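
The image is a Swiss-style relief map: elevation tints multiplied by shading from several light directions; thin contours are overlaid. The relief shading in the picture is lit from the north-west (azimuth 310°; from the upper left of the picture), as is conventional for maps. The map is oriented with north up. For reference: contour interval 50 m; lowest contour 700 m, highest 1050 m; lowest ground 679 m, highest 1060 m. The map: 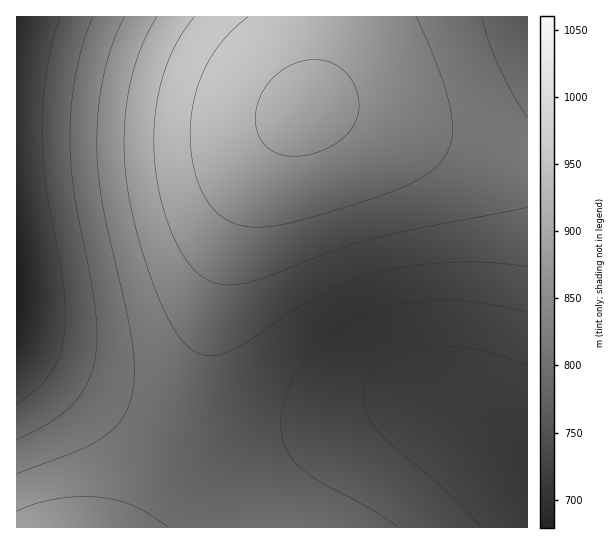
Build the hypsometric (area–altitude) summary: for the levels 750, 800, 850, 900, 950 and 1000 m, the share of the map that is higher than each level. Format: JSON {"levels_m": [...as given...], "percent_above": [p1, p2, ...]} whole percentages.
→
{"levels_m": [750, 800, 850, 900, 950, 1000], "percent_above": [95, 81, 66, 43, 31, 17]}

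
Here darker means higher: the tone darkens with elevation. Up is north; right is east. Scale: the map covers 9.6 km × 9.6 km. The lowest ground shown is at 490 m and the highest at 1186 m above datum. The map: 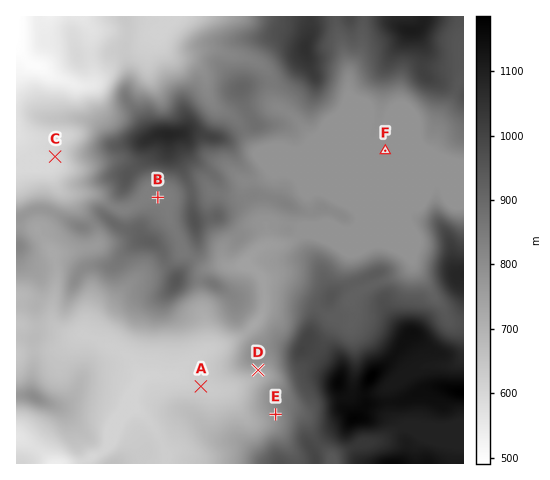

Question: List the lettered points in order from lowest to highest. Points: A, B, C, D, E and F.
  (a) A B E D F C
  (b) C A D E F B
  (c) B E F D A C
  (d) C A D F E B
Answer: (d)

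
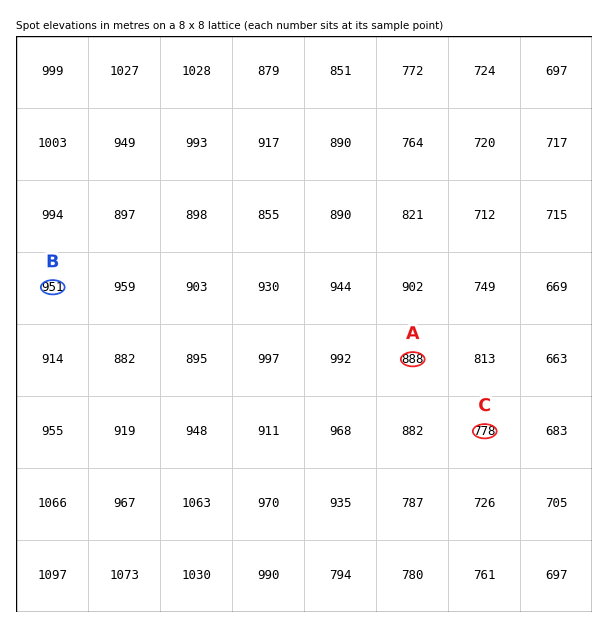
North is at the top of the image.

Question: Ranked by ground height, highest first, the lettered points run B A C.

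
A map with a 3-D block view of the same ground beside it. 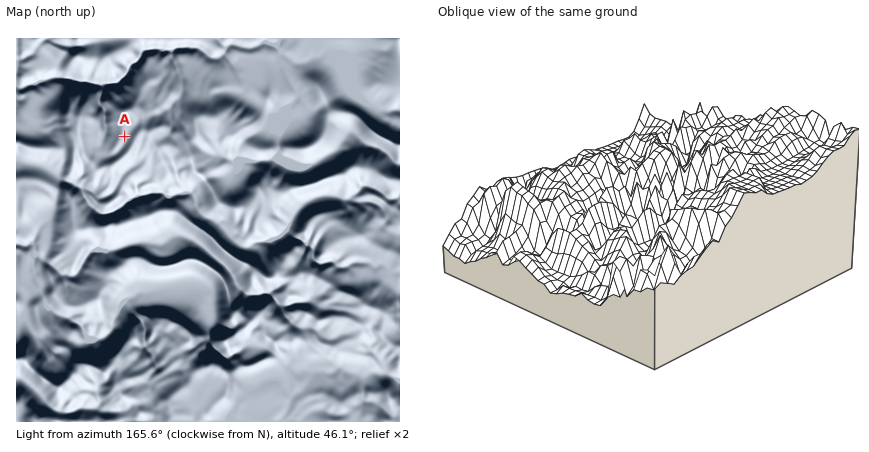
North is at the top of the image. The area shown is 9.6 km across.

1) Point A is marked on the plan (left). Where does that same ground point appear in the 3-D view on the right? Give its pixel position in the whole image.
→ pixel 552 181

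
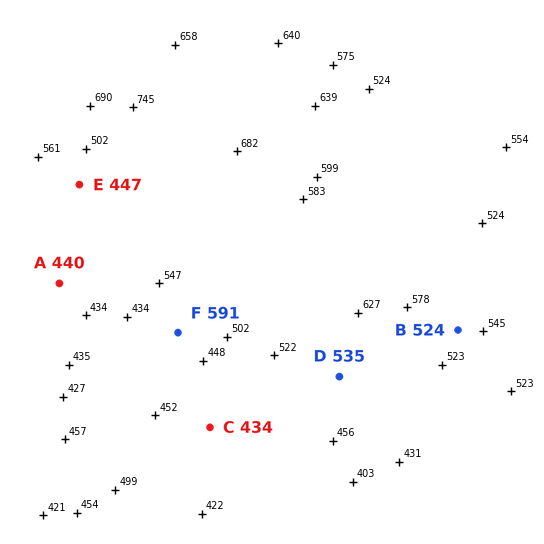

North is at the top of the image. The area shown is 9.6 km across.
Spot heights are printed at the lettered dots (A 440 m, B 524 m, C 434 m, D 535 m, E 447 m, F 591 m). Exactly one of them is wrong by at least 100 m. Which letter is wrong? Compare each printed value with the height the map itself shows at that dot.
F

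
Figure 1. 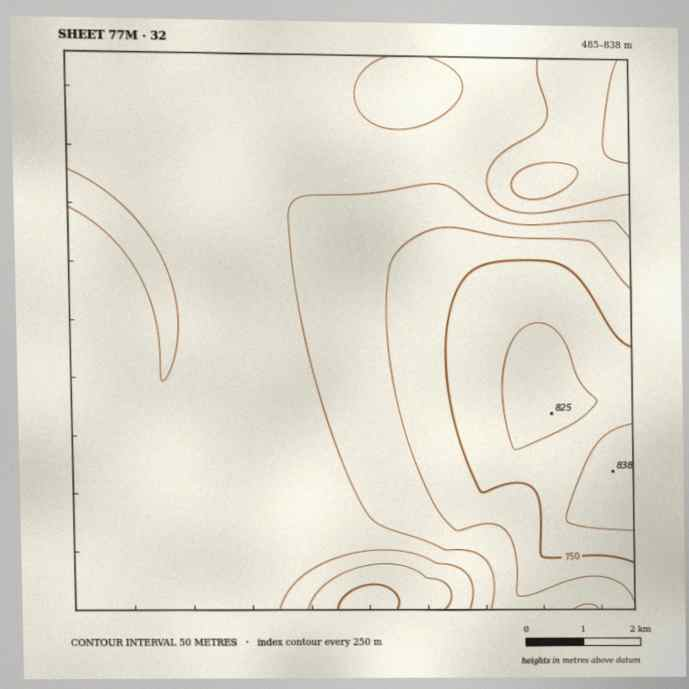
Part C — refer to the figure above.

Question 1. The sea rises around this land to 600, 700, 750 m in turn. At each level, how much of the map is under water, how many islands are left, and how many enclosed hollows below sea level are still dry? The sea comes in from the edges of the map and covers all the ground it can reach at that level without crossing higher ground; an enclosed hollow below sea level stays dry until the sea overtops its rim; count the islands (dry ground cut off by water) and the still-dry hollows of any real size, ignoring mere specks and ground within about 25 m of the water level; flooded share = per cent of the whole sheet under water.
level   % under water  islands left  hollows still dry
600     10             0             0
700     76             0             0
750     86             0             0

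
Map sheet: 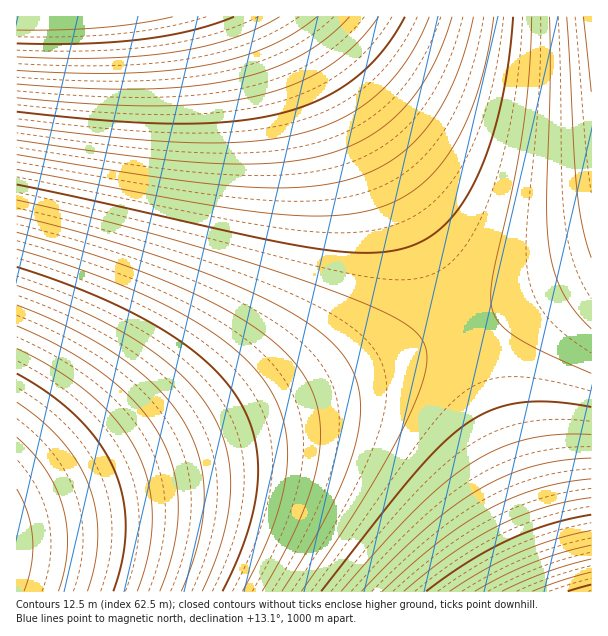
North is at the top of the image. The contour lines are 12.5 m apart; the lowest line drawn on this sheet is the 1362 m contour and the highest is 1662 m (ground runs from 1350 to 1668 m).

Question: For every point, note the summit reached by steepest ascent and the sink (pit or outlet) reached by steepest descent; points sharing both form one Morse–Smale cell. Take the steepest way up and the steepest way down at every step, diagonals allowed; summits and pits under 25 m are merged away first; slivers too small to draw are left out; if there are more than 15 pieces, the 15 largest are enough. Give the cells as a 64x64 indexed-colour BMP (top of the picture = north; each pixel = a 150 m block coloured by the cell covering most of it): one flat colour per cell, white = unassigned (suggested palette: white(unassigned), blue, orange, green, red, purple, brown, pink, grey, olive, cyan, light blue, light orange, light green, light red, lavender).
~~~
<image width="64" height="64" href="data:image/bmp;base64,Qk12CAAAAAAAAHYAAAAoAAAAQAAAAEAAAAABAAQAAAAAAAAIAAATCwAAEwsAABAAAAAAAAAA////ALR3HwAOf/8ALKAsACgn1gC9Z5QAS1aMAMJ34wB/f38AIr28AM++FwDox64AeLv/AIrfmACWmP8A1bDFACIiIiIiIiIiIiIiIiIiIiIiIiIiIiIiIiIiIiIiIkREIiIiIiIiIiIiIiIiIiIiIiIiIiIiIiIiIiIiIiIiREQiIiIiIiIiIiIiIiIiIiIiIiIiIiIiIiIiIiIiIiRERCIiIiIiIiIiIiIiIiIiIiIiIiIiIiIiIiIiIiIiJEREIiIiIiIiIiIiIiIiIiIiIiIiIiIiIiIiIiIiIiIkREQiIiIiIiIiIiIiIiIiIiIiIiIiIiIiIiIiIiIiIkRERCIiIiIiIiIiIiIiIiIiIiIiIiIiIiIiIiIiIiIiREREIiIiIiIiIiIiIiIiIiIiIiIiIiIiIiIiIiIiIiJEREQiIiIiIiIiIiIiIiIiIiIiIiIiIiIiIiIiIiIiJERERBEiIiIiIiIiIiIiIiIiIiIiIiIiIiIiIiIiIiIkREREEREiIiIiIiIiIiIiIiIiIiIiIiIiIiIiIiIiIiREREQRERESIiIiIiIiIiIiIiIiIiIiIiIiIiIiIiIiRERERBERERESIiIiIiIiIiIiIiIiIiIiIiIiIiIiIiJEREREERERERERIiIiIiIiIiIiIiIiIiIiIiIiIiIiIkREREQRERERERERIiIiIiIiIiIiIiIiIiIiIiIiIiIkRERERBEREREREREREiIiIiIiIiIiIiIiIiIiIiIiIiREREREEREREREREREREiIiIiIiIiIiIiIiIiIiIiIiREREREQREREREREREREREiIiIiIiIiIiIiIiIiIiIiJERERERBERERERERERERERESIiIiIiIiIiIiIiIiIiIkREREREERERERERERERERERESIiIiIiIiIiIiIiIiIkREREREQRERERERERERERERERERIiIiIiIiIiIiIiIiRERERERBERERERERERERERERERERIiIiIiIiIiIiIiREREREREERERERERERERERERERERERIiIiIiIiIiIiJEREREREQREREREREREREREREREREREREiIiIiIiIiIkRERERERBEREREREREREREREREREREREREiIiIiIiIkREREREREERERERERERERERERERERERERERESIiIiIiREREREREQRERERERERERERERERERERERERERESIiIiRERERERERBERERERERERERERERERERERERERERESIiJEREREREREERERERERERERERERERERERERERERERERIkREREREREQRERERERERERERERERERERERERERERERETRERERERERBERERERERERERERERERERERERERERERERMzREREREREERERERERERERERERERERERERERERERERMzMzNEREREQREREREREREREREREREREREREREREREREzMzMzNERERBEREREREREREREREREREREREREREREREzMzMzMzNEREERERERERERERERERERERERERERERERETMzMzMzMzNEQRERERERERERERERERERERERERERERERMzMzMzMzMzMxERERERERERERERERERERERERERERERMzMzMzMzMzMzEREREREREREREREREREREREREREREREzMzMzMzMzMzMREREREREREREREREREREREREREREREzMzMzMzMzMzMxERERERERERERERERERERERERERERETMzMzMzMzMzMzERERERERERERERERERERERERERERETMzMzMzMzMzMzMRERERERERERERERERERERERERERERMzMzMzMzMzMzMxERERERERERERERERERERERERERERMzMzMzMzMzMzMzEREREREREREREREREREREREREREREzMzMzMzMzMzMzMREREREREREREREREREREREREREREzMzMzMzMzMzMzMxERERERERERERERERERERERERERETMzMzMzMzMzMzMzERERERERERERERERERERERERERETMzMzMzMzMzMzMzMRERERERERERERERERERERERERETMzMzMzMzMzMzMzMxERERERERERERERERERERERERERMzMzMzMzMzMzMzMzERERERERERERERERERERERERERMzMzMzMzMzMzMzMzMREREREREREREREREREREREREREzMzMzMzMzMzMzMzMxEREREREREREREREREREREREREzMzMzMzMzMzMzMzMzERERERERERERERERERERERERETMzMzMzMzMzMzMzMzMRERERERERERERERERERERERETMzMzMzMzMzMzMzMzMxERERERERERERERERERERERETMzMzMzMzMzMzMzMzMzERERERERERERERERERERERERMzMzMzMzMzMzMzMzMzMRERERERERERERERERERERERMzMzMzMzMzMzMzMzMzMxEREREREREREREREREREREREzMzMzMzMzMzMzMzMzMzEREREREREREREREREREREREzMzMzMzMzMzMzMzMzMzMREREREREREREREREREREREzMzMzMzMzMzMzMzMzMzMxERERERERERERERERERERETMzMzMzMzMzMzMzMzMzMzERERERERERERERERERERETMzMzMzMzMzMzMzMzMzMzMRERERERERERERERERERETMzMzMzMzMzMzMzMzMzMzMxERERERERERERERERERERMzMzMzMzMzMzMzMzMzMzMz"/>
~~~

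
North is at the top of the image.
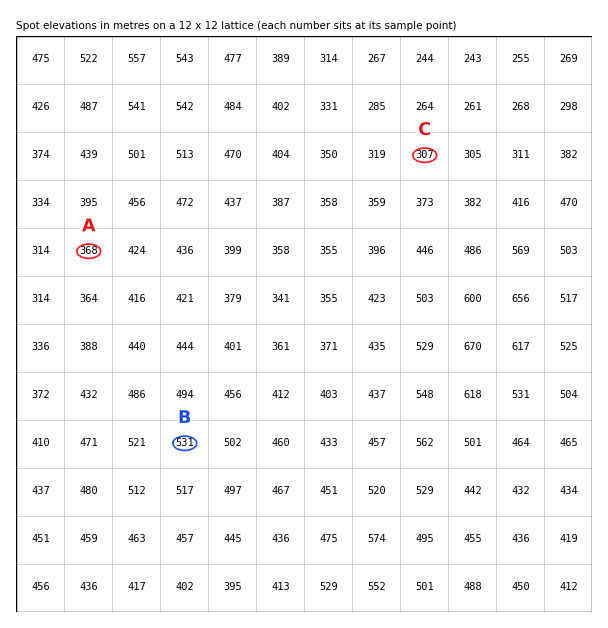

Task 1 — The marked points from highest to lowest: B A C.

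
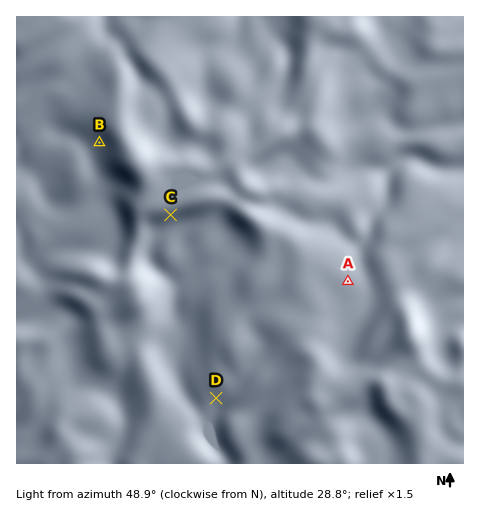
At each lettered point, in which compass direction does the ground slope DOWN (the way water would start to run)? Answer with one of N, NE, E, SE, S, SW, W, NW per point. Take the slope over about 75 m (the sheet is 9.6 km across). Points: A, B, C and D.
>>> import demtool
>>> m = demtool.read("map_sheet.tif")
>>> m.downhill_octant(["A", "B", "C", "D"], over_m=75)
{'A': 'E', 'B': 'W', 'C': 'S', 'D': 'S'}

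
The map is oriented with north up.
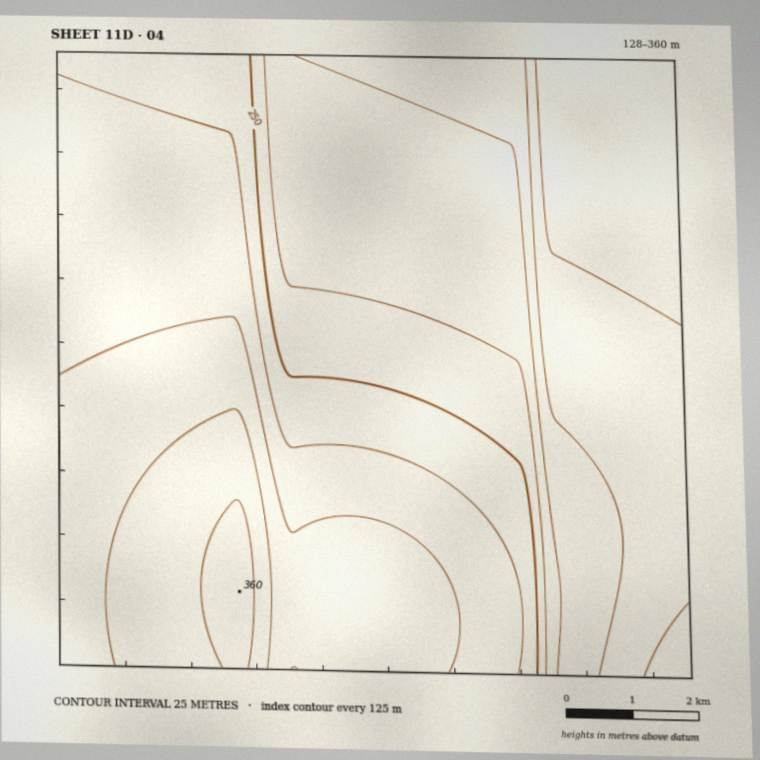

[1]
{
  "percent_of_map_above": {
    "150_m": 91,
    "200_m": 74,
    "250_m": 51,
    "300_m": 24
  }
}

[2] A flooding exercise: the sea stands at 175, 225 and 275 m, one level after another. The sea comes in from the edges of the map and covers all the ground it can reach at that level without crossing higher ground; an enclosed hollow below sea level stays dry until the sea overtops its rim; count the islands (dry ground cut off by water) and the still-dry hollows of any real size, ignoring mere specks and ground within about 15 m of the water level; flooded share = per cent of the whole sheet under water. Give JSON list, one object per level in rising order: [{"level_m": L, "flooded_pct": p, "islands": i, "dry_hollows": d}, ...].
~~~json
[{"level_m": 175, "flooded_pct": 19, "islands": 0, "dry_hollows": 0}, {"level_m": 225, "flooded_pct": 41, "islands": 0, "dry_hollows": 0}, {"level_m": 275, "flooded_pct": 58, "islands": 0, "dry_hollows": 0}]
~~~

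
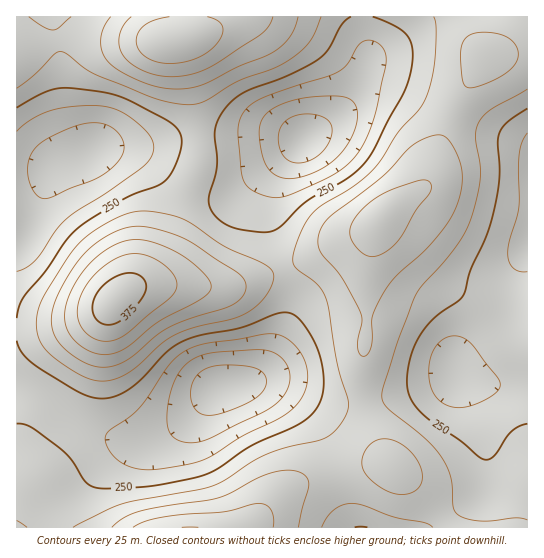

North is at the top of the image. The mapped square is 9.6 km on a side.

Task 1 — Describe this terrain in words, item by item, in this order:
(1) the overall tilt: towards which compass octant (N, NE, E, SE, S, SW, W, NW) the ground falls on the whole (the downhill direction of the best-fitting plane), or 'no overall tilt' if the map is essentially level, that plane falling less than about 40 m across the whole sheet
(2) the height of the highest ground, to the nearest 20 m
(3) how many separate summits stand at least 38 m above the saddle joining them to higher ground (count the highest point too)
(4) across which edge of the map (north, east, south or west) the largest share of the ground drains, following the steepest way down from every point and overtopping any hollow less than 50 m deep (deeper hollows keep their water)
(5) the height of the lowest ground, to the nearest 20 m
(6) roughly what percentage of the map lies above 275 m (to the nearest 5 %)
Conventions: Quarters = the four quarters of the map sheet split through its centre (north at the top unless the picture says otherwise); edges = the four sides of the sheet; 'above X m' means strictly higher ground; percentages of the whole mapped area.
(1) No overall tilt - high and low ground are spread across the sheet.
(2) The highest ground is at about 380 m.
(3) There are 4 summits with 38 m or more of prominence.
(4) The largest share of the runoff leaves by the western edge.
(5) The lowest ground is at about 160 m.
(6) About 40 % of the map lies above 275 m.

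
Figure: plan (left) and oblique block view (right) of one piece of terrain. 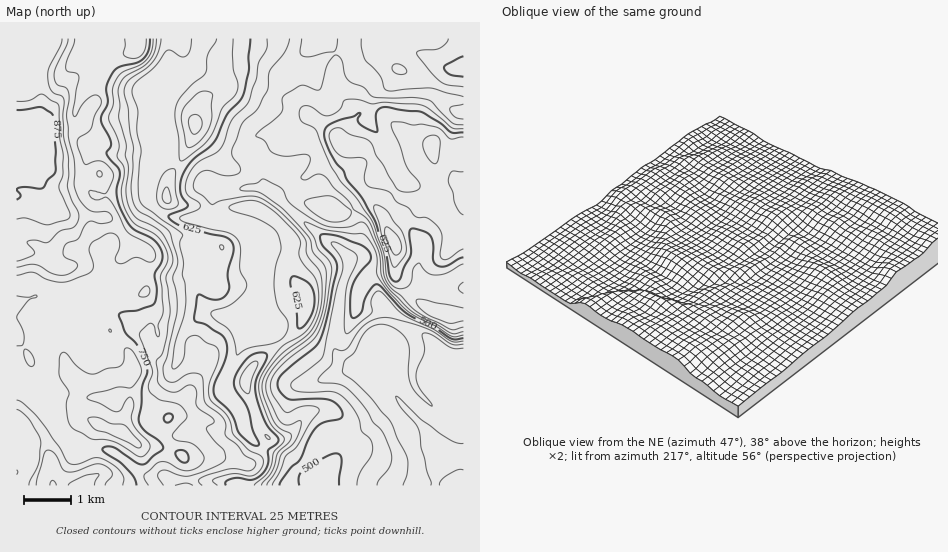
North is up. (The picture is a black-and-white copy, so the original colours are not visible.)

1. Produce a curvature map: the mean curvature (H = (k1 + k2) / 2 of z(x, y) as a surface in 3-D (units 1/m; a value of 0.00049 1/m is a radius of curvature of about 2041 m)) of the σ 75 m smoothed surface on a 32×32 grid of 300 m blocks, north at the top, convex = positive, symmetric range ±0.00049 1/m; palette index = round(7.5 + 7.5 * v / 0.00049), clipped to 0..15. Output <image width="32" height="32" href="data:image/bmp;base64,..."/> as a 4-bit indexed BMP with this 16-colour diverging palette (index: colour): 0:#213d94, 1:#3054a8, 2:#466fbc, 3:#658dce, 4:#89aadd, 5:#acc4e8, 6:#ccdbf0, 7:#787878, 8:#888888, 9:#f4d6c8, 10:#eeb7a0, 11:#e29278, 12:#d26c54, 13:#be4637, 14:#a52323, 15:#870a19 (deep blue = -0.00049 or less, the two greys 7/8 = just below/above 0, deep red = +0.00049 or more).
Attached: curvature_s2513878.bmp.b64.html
<image width="32" height="32" href="data:image/bmp;base64,Qk12AgAAAAAAAHYAAAAoAAAAIAAAACAAAAABAAQAAAAAAAACAAATCwAAEwsAABAAAAAAAAAAlD0hAKhUMAC8b0YAzo1lAN2qiQDoxKwA8NvMAHh4eACIiIgAyNb0AKC37gB4kuIAVGzSADdGvgAjI6UAGQqHAHS5zJqFIjAAVhKZmHZ3d4ultUvEODvszP+CaJh4mIZnd7QzAdycuZx3g0aJmZh3VYp0aZ/nY1d3C/9kZ4mGhHu5R6y6Uap55i801WmXeFa5pFinVrSriZGONc3Kh3VrlmZnZWelh8cD9yRXqXZlqWdoiMmoxjW6FvUDQ0dmZ7V3eXl1d/oyipD/Q3h0V3e1d4dpZ2jTsZjDbuY4WGd1xyKWd3eKc+GptkR/ti1EVZAbd3d3t2a1SGV3VvoKo1UE/3Z4iHZ3uGNFd3fvBflD//yJd4dpvodXuWZ4zxLwDddVZUVGZm1laZmFir1Q9N9mVlTOuXhJhkemZYuasXL7OJTKlXZqnuZFulVrh3Ew30X6ZoWFSN2UnPxWT+IEYP8DmGiYhpxolnQyNL8BuyP1V4p4vZnqNBNVes/wTco+pJjGl6lTlyH9h2i5BqhyelqalmiHJ7gz2RRlI1mGSMmWSYWJujv9RXxEipaYhllshYiGerpFdmV4pHZHh2SKeUaKanjGJcpldPl1iIlz7skpjZ145HmIRnT9dGiJhtlUi4u1q9RcR2Zn24VWZ6lHqOqqMEerLcdHdqqahXimaJV3h3p5WFeTFnV5rIZndZh3NFh4emOHp1FXVoiWZ3eHeHmoRHizV4v6F3eYh2eHeXaJdHaIyliH7ymGiYiGiIh2ZomZ"/>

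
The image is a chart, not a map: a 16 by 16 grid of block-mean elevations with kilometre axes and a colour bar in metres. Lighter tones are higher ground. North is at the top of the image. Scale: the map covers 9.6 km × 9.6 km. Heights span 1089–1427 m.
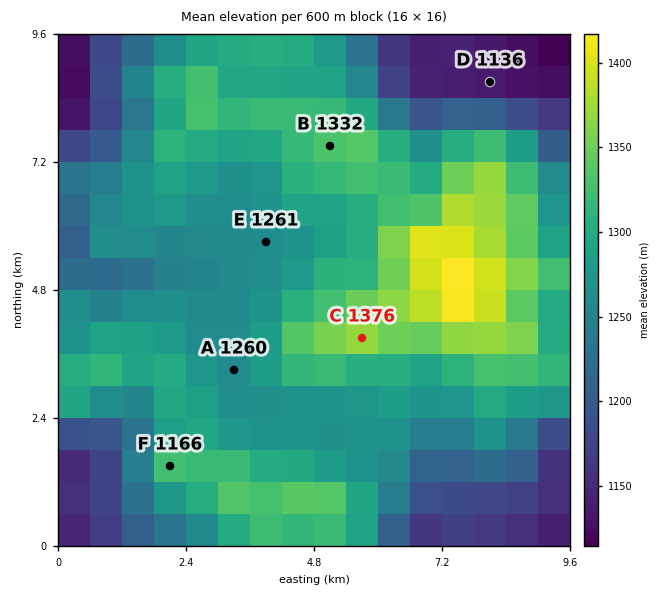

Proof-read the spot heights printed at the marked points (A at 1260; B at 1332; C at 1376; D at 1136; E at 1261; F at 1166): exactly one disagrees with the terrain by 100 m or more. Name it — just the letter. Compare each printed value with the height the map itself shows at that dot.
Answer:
F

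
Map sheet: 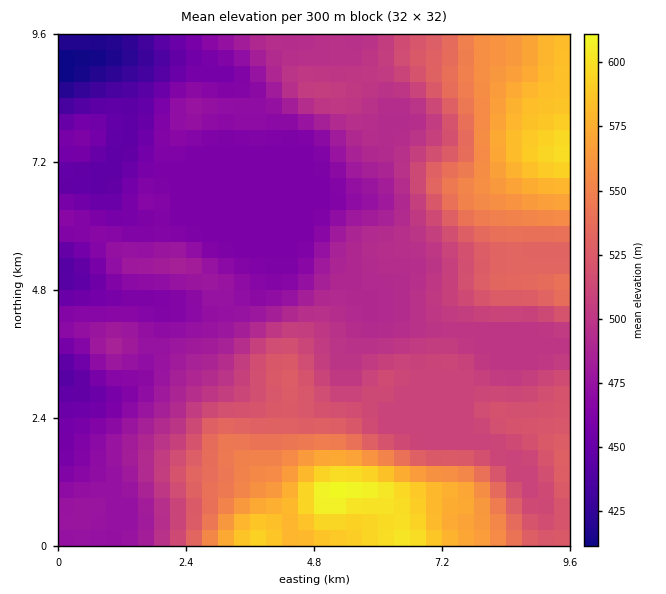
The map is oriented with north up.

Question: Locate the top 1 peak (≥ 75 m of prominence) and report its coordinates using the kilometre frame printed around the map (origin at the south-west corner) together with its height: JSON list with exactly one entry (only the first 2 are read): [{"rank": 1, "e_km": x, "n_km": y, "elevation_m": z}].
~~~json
[{"rank": 1, "e_km": 5.11, "n_km": 0.96, "elevation_m": 613}]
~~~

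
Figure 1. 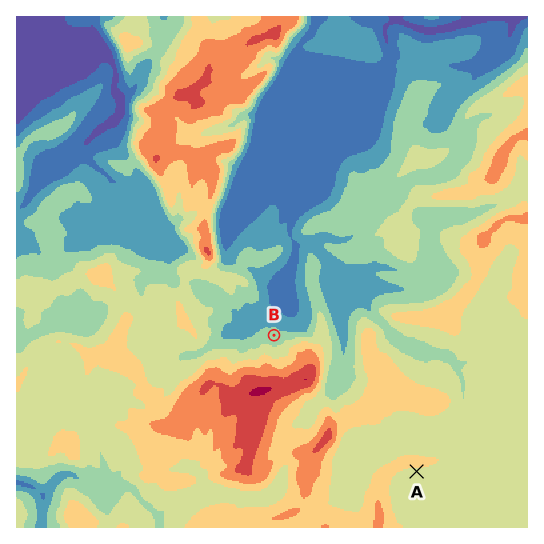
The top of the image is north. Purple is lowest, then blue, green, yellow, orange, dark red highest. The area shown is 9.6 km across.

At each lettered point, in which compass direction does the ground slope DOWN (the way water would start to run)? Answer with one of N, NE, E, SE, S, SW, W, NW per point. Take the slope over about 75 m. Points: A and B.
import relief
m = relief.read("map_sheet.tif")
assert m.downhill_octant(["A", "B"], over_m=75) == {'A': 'S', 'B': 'N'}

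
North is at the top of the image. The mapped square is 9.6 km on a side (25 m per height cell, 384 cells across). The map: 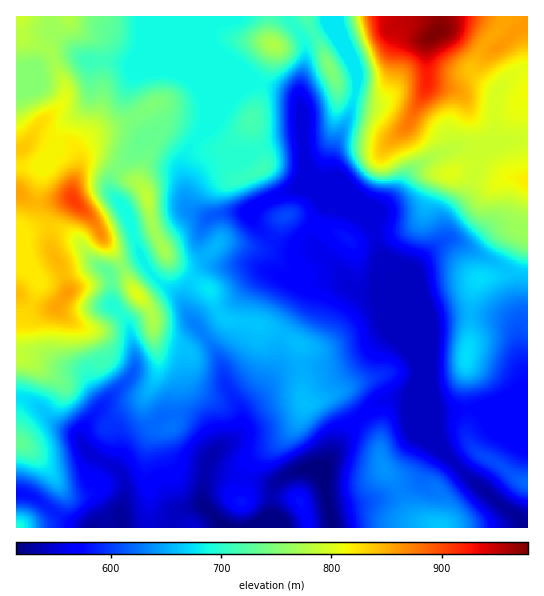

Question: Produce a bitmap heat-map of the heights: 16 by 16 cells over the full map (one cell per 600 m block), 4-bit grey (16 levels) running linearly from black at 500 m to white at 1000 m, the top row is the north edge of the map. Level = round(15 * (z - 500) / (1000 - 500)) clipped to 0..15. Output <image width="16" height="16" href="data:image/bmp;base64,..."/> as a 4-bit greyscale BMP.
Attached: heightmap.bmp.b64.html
<image width="16" height="16" href="data:image/bmp;base64,Qk32AAAAAAAAAHYAAAAoAAAAEAAAABAAAAABAAQAAAAAAIAAAAATCwAAEwsAABAAAAAAAAAAAAAAABEREQAiIiIAMzMzAERERABVVVUAZmZmAHd3dwCIiIgAmZmZAKqqqgC7u7sAzMzMAN3d3QDu7u4A////AEMRERERJEQhRCIhIhEkQyNjIjISMSQiMlQzQyNEIhIid1RUNERCEzKIdWVEVDITU6qGdFVDIRNEqohlUyIhFFSqh3VDIiEkVqqmdEIyIkR4q5d1VCIjV5mql3VmMlmJmamXdmYzarmZiXd2ZjRpu6mIdmZmZmrMqoh2Zmd2fe67"/>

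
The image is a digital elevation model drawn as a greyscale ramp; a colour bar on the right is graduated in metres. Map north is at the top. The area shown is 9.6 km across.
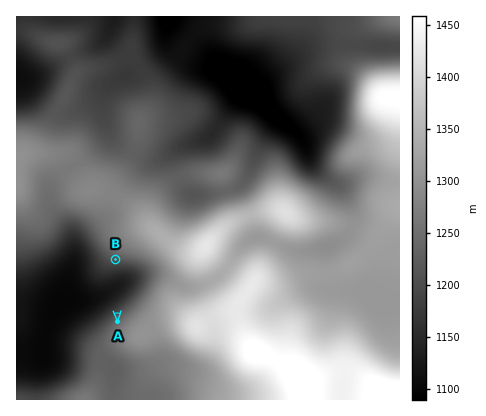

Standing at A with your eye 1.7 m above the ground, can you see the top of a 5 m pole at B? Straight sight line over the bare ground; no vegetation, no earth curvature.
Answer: yes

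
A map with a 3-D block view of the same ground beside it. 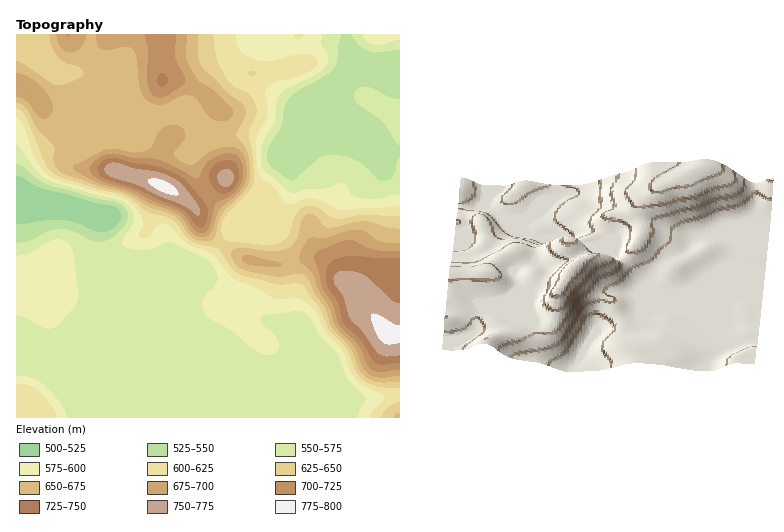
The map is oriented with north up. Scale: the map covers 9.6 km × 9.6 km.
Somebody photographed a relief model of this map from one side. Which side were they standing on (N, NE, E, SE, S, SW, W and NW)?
W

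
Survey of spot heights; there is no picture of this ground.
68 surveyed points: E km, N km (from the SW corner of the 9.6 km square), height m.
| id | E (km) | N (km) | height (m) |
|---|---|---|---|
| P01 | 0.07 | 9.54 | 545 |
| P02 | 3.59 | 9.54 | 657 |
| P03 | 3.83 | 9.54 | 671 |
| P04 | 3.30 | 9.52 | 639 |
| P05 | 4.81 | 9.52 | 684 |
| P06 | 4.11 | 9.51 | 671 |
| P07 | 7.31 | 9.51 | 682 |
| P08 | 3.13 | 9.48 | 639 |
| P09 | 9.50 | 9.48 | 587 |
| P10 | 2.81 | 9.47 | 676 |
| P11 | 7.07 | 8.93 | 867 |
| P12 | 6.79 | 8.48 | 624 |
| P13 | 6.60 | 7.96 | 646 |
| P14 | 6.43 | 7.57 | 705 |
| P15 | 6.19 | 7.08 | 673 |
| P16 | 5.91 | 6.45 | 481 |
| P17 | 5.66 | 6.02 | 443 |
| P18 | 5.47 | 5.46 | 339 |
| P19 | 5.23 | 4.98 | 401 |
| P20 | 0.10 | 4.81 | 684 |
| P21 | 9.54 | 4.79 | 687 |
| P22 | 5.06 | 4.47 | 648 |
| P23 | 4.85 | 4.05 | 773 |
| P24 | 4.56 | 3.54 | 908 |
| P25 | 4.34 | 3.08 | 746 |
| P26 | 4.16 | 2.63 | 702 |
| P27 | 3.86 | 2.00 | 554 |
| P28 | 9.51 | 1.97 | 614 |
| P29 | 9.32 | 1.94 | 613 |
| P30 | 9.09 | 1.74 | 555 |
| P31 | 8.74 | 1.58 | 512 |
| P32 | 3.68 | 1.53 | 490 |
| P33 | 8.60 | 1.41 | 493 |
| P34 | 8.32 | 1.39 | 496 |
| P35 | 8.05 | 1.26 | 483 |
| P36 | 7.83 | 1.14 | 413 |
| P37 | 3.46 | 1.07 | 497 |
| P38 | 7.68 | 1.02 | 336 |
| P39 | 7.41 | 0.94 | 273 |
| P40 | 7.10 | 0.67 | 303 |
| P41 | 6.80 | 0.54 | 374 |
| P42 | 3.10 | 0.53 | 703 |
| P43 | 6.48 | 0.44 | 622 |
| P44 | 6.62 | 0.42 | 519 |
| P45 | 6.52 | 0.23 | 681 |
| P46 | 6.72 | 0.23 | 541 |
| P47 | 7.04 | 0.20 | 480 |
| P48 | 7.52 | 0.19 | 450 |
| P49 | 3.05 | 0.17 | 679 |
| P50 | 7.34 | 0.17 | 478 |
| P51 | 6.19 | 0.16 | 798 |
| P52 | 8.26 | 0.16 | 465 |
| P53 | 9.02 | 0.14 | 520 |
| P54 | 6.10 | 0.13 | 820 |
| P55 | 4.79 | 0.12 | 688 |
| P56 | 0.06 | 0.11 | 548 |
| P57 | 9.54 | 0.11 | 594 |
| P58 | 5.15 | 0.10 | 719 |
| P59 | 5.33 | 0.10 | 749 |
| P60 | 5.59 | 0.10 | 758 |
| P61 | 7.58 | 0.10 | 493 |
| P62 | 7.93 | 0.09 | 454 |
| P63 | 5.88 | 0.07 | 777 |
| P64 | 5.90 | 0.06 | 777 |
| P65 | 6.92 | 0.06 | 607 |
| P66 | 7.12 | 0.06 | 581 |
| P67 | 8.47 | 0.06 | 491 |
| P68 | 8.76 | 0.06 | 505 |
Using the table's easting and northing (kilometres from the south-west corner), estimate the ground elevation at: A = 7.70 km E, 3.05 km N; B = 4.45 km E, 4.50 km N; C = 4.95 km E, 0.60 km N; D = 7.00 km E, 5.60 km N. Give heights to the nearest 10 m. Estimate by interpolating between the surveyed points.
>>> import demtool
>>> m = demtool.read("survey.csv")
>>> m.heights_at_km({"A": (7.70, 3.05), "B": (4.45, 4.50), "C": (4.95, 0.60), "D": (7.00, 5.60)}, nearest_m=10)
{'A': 510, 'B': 760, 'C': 710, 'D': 470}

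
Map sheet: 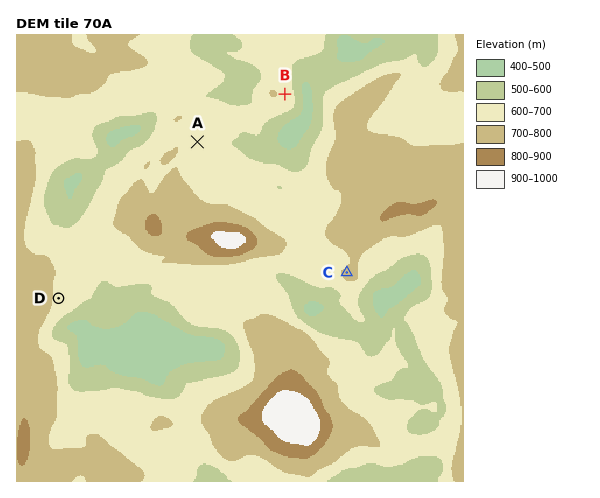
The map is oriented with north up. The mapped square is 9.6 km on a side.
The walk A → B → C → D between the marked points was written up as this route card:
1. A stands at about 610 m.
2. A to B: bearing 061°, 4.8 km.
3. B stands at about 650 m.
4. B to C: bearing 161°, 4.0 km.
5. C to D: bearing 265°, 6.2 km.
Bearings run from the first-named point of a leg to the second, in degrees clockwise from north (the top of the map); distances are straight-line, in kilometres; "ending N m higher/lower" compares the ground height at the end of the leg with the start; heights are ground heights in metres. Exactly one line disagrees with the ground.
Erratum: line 2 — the distance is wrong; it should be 2.1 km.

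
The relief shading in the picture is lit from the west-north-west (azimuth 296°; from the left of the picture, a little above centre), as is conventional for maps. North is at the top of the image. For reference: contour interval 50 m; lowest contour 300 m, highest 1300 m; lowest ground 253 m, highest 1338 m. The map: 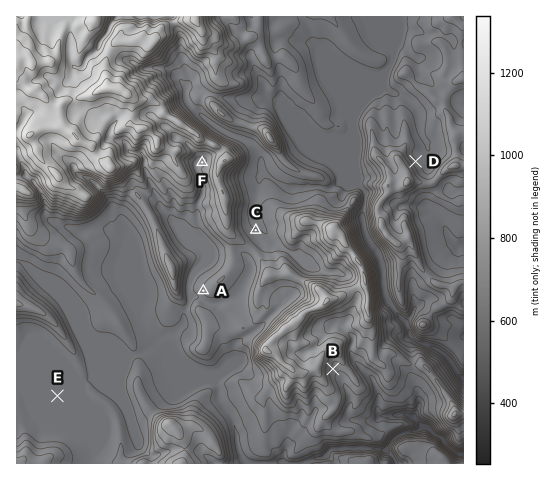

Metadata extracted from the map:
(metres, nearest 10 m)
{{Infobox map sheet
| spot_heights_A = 710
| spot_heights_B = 780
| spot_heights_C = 650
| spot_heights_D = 650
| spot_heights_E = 600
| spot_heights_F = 790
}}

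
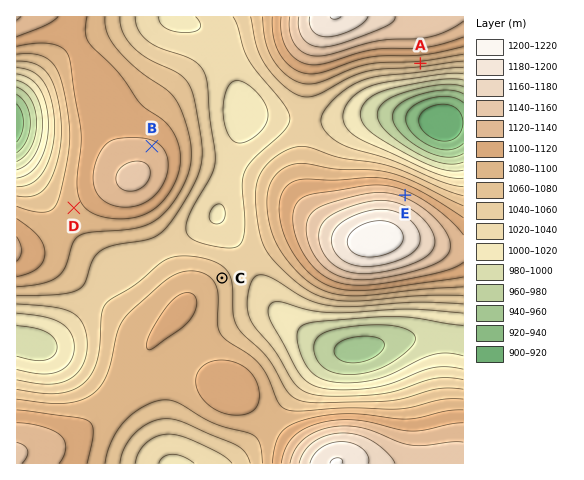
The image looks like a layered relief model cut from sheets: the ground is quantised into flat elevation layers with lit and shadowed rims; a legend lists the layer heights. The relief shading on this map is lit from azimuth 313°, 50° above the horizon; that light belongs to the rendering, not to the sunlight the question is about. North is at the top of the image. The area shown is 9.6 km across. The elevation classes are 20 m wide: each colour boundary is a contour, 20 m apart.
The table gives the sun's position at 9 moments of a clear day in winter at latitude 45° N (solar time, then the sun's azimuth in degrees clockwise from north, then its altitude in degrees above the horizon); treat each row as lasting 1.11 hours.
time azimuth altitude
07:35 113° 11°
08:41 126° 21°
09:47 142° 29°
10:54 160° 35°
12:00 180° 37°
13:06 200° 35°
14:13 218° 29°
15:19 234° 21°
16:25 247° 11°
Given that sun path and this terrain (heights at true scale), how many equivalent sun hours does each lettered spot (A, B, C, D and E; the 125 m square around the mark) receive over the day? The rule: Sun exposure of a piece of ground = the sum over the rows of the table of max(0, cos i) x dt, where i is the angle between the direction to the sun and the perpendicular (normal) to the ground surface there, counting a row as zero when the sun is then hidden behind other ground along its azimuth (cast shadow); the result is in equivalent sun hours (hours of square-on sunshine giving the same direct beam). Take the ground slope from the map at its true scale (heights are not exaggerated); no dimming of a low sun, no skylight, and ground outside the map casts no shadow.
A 5.2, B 4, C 4.1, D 4.3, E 3.4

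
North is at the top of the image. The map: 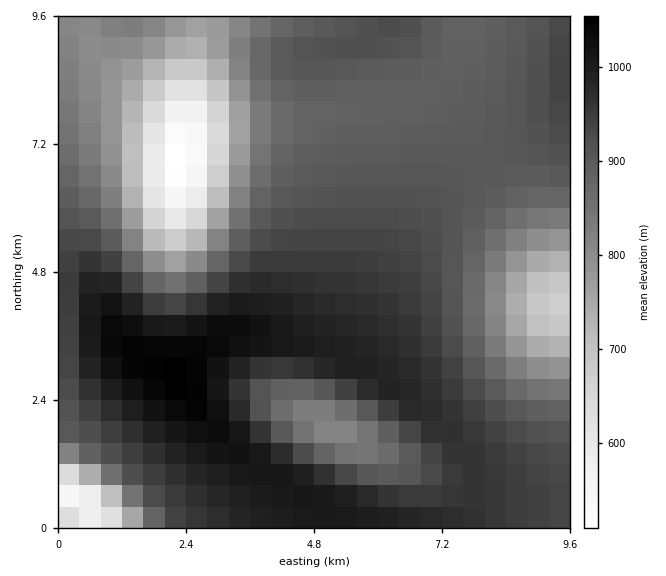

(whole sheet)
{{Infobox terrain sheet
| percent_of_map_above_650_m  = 96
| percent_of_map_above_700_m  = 93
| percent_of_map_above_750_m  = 90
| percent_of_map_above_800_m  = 84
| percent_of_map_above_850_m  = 76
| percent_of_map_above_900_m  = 57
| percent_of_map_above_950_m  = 29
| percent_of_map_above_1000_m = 10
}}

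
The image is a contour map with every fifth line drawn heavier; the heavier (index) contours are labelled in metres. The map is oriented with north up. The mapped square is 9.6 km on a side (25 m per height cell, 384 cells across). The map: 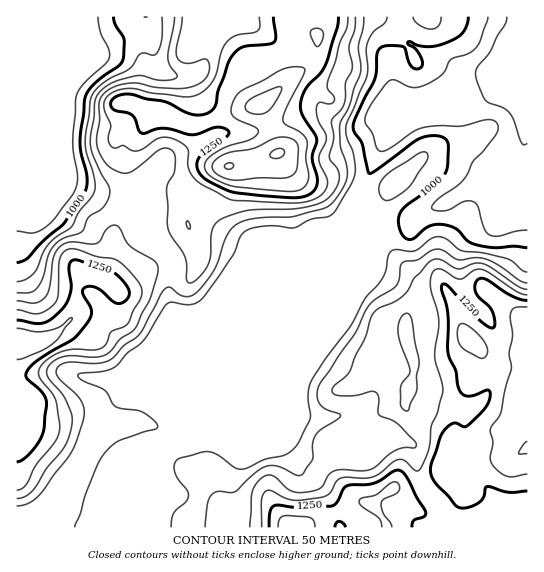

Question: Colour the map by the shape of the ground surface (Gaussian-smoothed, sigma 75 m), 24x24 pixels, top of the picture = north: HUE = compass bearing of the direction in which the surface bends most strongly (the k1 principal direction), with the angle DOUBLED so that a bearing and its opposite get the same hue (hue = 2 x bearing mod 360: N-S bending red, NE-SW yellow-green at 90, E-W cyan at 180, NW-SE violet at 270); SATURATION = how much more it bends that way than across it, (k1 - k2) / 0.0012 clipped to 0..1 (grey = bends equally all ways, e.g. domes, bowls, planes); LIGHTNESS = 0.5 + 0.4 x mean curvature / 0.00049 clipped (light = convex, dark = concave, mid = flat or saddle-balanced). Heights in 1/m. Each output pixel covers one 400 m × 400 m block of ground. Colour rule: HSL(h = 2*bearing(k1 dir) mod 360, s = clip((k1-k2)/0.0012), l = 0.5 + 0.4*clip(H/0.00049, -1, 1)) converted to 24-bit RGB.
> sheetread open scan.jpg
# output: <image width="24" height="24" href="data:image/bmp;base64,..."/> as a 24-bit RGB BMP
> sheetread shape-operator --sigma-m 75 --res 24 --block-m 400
<image width="24" height="24" href="data:image/bmp;base64,Qk32BgAAAAAAADYAAAAoAAAAGAAAABgAAAABABgAAAAAAMAGAAATCwAAEwsAAAAAAAAAAAAATXobVn5em496a4CCc3uEfIqHYGaGdZWhflegt8KZPjacMnat1fbn4ND1wlvkkTuFV7JOqc5wcUOFY4itlVRcbIRddn92gHx3reWmFnJYXZJxj35yaIGAgXd5boB6a1ZHQH9Gj8WFSB+PsvG8L8onSlMonhB11dDwyb/27qHRVt7QSww4jdVje3uvfUNHc35B48ysSkqGImRRmIh3ZXd6eX98cmmBc1u4o9TNULh4FH6l4OvLzUeaVS9GJ6ZcYeg5MRg/+MzDnQPO8Gf0edmjiDN0v0iPvnNzz8GcqIWgOp+SQHOFjnGAYn1fWnxjOMl8dLqZx1daTDQdJlgJhRgox0uOxq09VGgfJFYkOKkTbAY14q09zltISkeGhJ280ajRyretk5m1rY++IUZkkmqZpISthMfDPoqzbm8/f2JRgH5+fn99M2RZSZ+Vz5mU2pLctkV/LSAUm7cnGsSX3ZiPSUOwda6VrqBxyaiZiciof2q+Xzi0VZOdgrGGslhBfkdkgH9/gIB/f4B/f4CAc3Z/UBZr268cRF8alkAuqoLVjdCjNV1txJxdJlw6q0prqLuFreCGec6+dSuMnDVykV5Ri7Vue0Rvf39/f4B/f4B/f3+AgIB/dXeAFT2a7t3s1bXjR4W+WKimwq2WNztsrU5Zzs1tHG9pusOL7vQAMzEALBsHUUcDNqQAFkAgeoB5f4B/f4B/f4B/f4B/gH9/f3+AGWNgtHZdyHp7pnx3RFRu0MBuQyRyka1az7JmKWCDt55R3tH69Mz/MH371eX26KfcJHQyFWRLf4CAf4B/f4B/f4B/f4B/f4CAb398DlBDzomt0oeKWTx2sueVHxNn1I2j1vXiFxGi2IWEc2vE8Tnx/c7rO5qh2lWb3+TNFlhgOWdLdoBffoB+f4B/f4B/f4B/f4B/UntwDENG8bm6WGy74NeYDwwvuvCn05xENw89zeSzmT2CUCJB9s97siKTyXNX4MWvZEajbQtdNeYHLHNef39/f4B/f4B/f4B/f39/FElRbdh0uH3L326HSBlrsPmbeSJUSdu7ov/2TCFOjyd46tWQXUzV1vXtvYHP4DXiExvp993UElVMR3JReIF4f4B/f4B/f3+Abn+AF1s5c041y2ZSnt7zXaD82NT30PvwDQ8rICpRXk3T2/Dbf6zcwmFRhklztGyiNh5c+e/SblXDOIqgXIGGf354fYB6f4B/f39/NUxpcMqcULnm1fS6HWaEhO2EzBpjiyV2NX2JCq+V87+GfhEpy6tpb1JieDxiqUep0u+1q0dnP1MySUYrdmgyQ48xZXhOeYB7S012fexNESYpzdx6ql4+M0UPPDcaqGVOdHRPFT4nki8k0KmYxpR3hVh6REN8pc6Vx3+A2DKHoTdjaUw/d4gvZWgXOrMOHnNjYEd76OdiDy8YO5Ectz9ZrnJzSFZlYoBIf39+V3txE0E22FglxIc8lZNtRkN5ptN/VgwWTxMDrmAkuVSyhYPS1/PxvPPnAT86LRt979DAomeYMG0rGV4YsKxSdGygiHWbeoJwdYB8JB5JkDUh2d9Zbqw9MnJtnDB77Rj/2tL50ej6fovWmtXJ1vXkb13nvozvADhW8NHp4ZzRnImyb5q1SYRNQWc/c3tdipOabXWNHwdM14+u3urN1HR2HUcrEysYAN9pr/fn6bf60qf56Nvw5LtxFkgeT8F5HUxzH2Zu6rHT4sfaeVaYmmh8Y4p6VnuEjn1+eWmBBhBF2qaZ5LyD1VCE2Ui+UsviWOaqEC8EMjABL1MCrech5ISf54/DEU4rbTqBFj47JpQj1o2JvWDezpzdtqnOOV+YgH1ycnB/Ex1PayS4/87MafT709/4l7PyjEvGmi7T3sPwz/DLRKwnYX0r4gsqy9xpCygmTG5xYn1KYW8rZmcuTJYzwoNshjmDf39/e32AHmOCAOTs1Pfn89H6O0akoBpPfx+e2W2wPMhr2ozH+9DjNzR0LchU8IePMkaGGypQrIk8PHwxU5hTbbF0a0RQgHN0f39/hG90UH5OCD4XMUcGxXwAPwkVqzYABC8Io8omyKFpLHsryc1O/4zVV9BhitaHRETMMBV5t83JkZvAS51OcHg6UHVxf3+AdYdyZXeiq5K2Y0+RMlk7ldRLHxRQ8MfOfX3TFq+kr9S5vW/OhCs1oZtJ89y5QpgsQRk+NF1zo5pHsFExXo1UmLuSMnJ5c399h6GJUGd4gXhgfUSHqXavpLd/KV97wsAr2cKMOnlkbXUuTR41yLCSerGQ57yjnKTHNxysWHm9fjTDvdrSoazDh5GwVmOsR2uS"/>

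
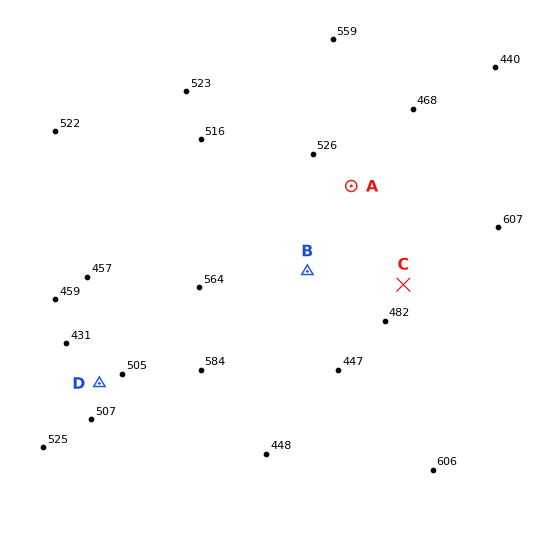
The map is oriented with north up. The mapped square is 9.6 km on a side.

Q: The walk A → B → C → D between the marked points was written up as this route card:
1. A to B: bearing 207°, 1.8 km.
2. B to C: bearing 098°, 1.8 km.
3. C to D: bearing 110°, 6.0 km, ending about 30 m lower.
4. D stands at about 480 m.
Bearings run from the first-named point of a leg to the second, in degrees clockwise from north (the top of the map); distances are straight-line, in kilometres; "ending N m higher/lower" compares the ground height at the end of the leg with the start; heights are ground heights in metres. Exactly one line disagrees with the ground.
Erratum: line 3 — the bearing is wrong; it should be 252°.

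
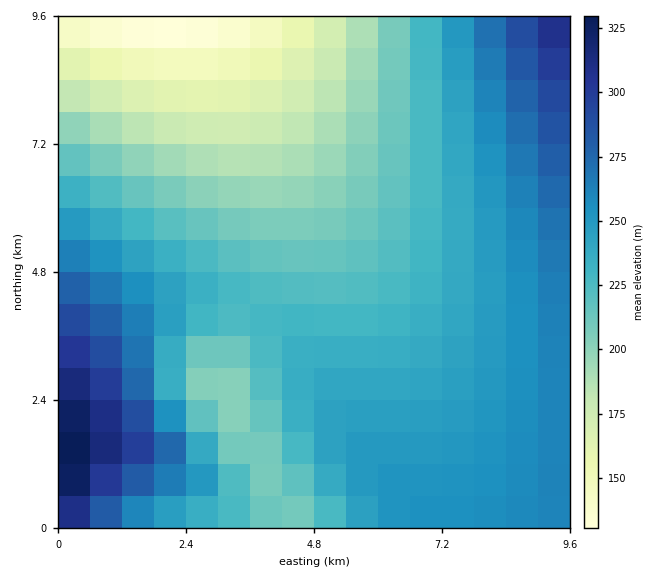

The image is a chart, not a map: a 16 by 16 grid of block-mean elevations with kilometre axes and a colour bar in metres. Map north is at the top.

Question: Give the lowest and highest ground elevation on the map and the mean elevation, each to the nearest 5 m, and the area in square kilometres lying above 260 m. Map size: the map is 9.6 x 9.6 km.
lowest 120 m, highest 340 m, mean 230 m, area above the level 17.4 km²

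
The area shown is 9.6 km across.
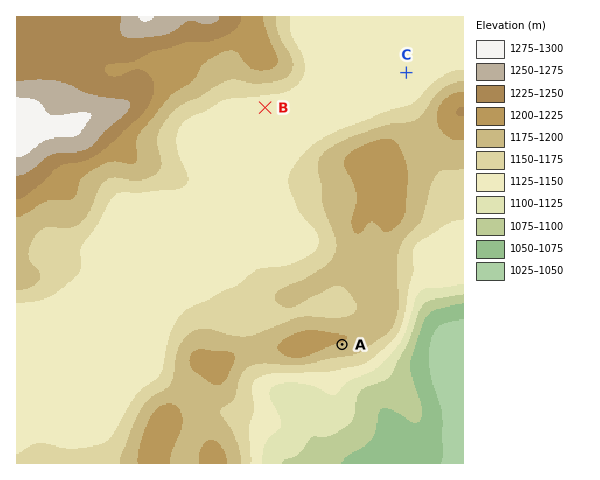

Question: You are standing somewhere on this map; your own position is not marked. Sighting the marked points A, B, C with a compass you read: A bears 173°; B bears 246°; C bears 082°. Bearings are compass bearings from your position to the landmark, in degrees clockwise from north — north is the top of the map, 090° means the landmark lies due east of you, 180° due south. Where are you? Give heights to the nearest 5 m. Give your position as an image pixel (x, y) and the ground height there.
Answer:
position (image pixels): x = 311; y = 87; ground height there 1135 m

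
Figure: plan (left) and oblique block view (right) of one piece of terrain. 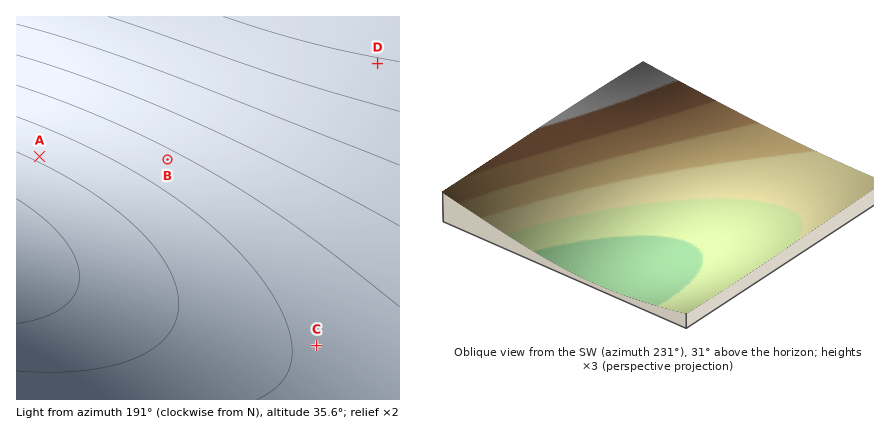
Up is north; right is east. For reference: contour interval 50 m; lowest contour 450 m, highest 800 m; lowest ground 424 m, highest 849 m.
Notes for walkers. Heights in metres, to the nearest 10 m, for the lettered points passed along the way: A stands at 510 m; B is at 590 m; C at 560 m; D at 790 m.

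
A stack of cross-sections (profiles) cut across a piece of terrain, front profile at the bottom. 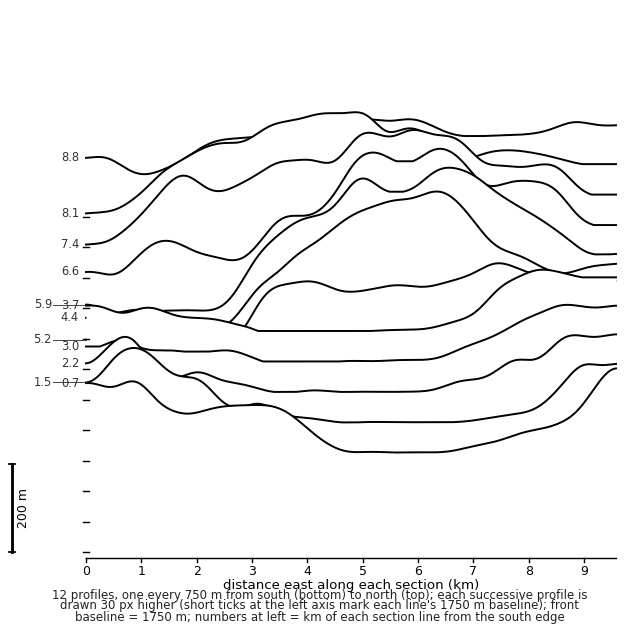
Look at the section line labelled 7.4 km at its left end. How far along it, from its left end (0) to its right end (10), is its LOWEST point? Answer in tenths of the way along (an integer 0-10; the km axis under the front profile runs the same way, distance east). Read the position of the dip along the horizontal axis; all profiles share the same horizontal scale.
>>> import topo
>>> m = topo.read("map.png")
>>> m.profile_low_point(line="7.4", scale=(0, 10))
0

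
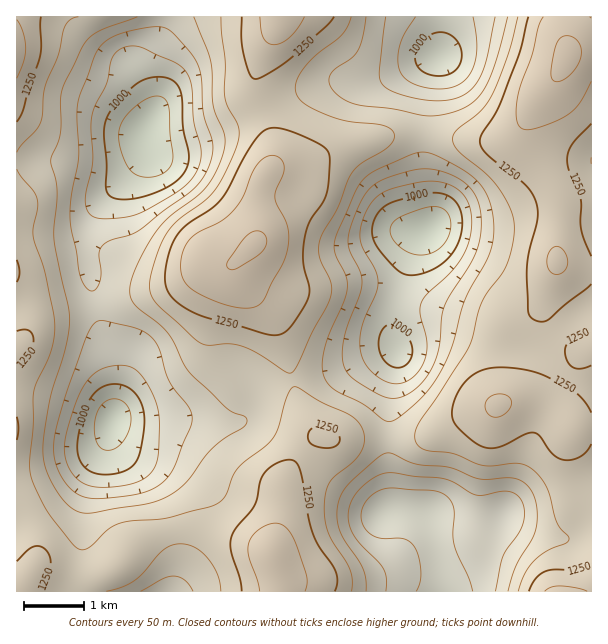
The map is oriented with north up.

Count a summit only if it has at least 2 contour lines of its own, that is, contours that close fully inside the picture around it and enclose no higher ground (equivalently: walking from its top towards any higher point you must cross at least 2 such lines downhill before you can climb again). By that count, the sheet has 1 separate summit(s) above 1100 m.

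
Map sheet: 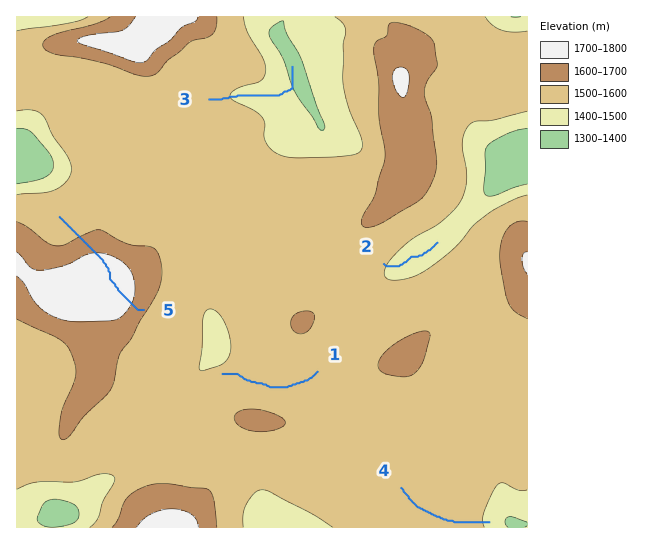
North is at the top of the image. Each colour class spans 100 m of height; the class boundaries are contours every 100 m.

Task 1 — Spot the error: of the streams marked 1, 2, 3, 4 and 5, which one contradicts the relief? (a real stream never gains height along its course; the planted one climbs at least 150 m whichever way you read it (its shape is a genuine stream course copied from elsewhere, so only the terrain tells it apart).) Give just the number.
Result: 5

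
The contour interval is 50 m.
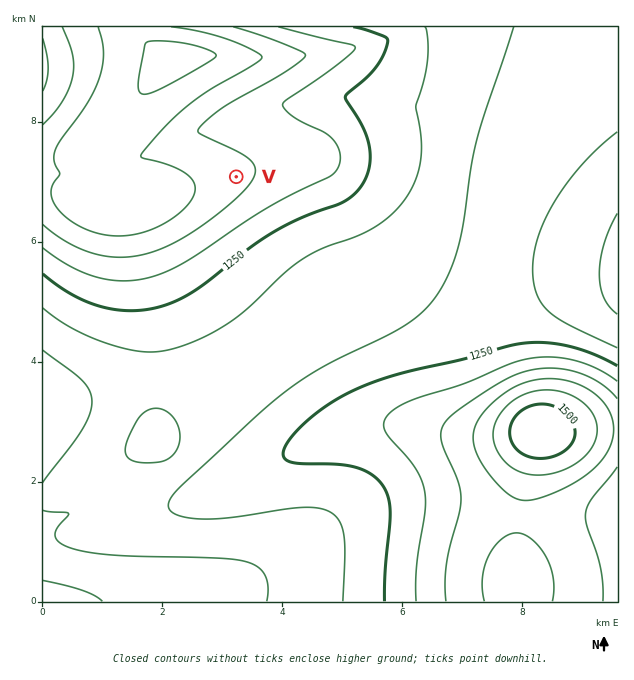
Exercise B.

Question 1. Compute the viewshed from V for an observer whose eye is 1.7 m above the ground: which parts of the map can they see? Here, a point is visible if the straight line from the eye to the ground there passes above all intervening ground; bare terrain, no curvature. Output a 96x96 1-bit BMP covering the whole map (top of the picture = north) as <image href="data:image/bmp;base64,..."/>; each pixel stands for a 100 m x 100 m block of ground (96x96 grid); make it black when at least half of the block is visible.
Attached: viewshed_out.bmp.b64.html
<image width="96" height="96" href="data:image/bmp;base64,Qk2+BAAAAAAAAD4AAAAoAAAAYAAAAGAAAAABAAEAAAAAAIAEAAATCwAAEwsAAAIAAAAAAAAA////AAAAAAAAAAAAAAA////wAAAAAAAAAAAf///4AAAAAAAAAAAf///8AAAAAAAAAAAP///+AAAAAAAAAAAH////AAAAAAAAAAAH////AAAAAAAAAAAD////gAAAAAAAAAAD////wAAAAAAAAAAB////wAAAAAAAAAAA////wAAAAAAAAAAA////wAAAAAAAAAAAf///wAAAAAAAAAAAf///gAAAAAAAAAAAP///AAAAAAAAAAAAH//+AAAAAAAAAAAAH//8AAAAAAAAAAAAD//4AAAAAAAAAAAAB//4AAAAAAAAAAAAB//wAAAAAAAAwAAAA//gAAAAAAAA8AAAA//gAAAAAAAA/AAAA//gAAAAAAAAfwAAA//gAAAAAAAAf8AAA//4AAAAAAAAP/AAB//8AAAAAAAAH/wAB//+AAAAAAAAD/8AH///AAAAAAAAD///////gAAAAAAAB///////wAAAAAAAA///////4AAAAAAAAf//////8AAAAAAAAP//////+AAAAAAAAP///////AAAAAAAAH///////wAAAAAAAD///////8AAAAAAAB///////+AAAAAAAA////////AAAAAAAAf///////gAAAAAAAP///////wAAAAAAAH///////8AAAAAAAD///////8AAAAAAAB///////8AAAAAAAA///////8AAAAAAAAf//////8AAAAAAAAP//////8AAAAAAAAP//////8AAAAAAAAH//////8AAAAAAAAD//////AAAAAAAAAD/////wAAAAAAAAAB/////AAAAAAAAAAB////+AAAAAAAAAAA////+AAAAAAAAAAA////8AAAAAAAAAAAf///8AAAAAAAAAAAf///8AAAAAAAAAAAP///8AAAAAAAAAAAP///8AAAAAAAAAAAP///8AAAAAAAAAAAH///+AAAAAAAAAAAH///+AAAAAAAAAAAD///+AAAAAAAAAAAD///+AAAAAAAAAAAB////AAAAAAAAAAAB////AAAAAAAAAAAA////gAAAAAAAAAAAf///gAAAAAAAAAAAP///wAAAAPgAAAAAD///wAAAAf8AAAAAA///4AAAAP/gB8AAAf//4AAAAD///8AAAH//8AAAAAP//8AAAD//+AAAAAAf/8AAAA///AAAAAAH/8AAAAf//gAAAAAB/4AAAAP//wAAAAAAf4AAAAP//4ABAAAAAwAAAAH//8AB8AAAAAAAAAD//8AB/AAAAAAAAAD//8AA/4AAAAAAAAD//8AAf+AAAAAAAAD//8AAP/wAAAAAAAD//8AAP//AAAAAAAD//8AAH///AAAAAAD//8AAD///+AAAAAD//8AAB////4AAAAH//8AAA/////gAAAH//8AAAf////8AAAP//8AAAP/////AAAf//8AAAH/////wAA///8AAAD/////gAD///8AAAAAAAH+AAH///8AAAAAAAAAAAP///8AAAAAAAAAAA////8AAAAAAAAAAD////8AAAAAAAAAAD////8="/>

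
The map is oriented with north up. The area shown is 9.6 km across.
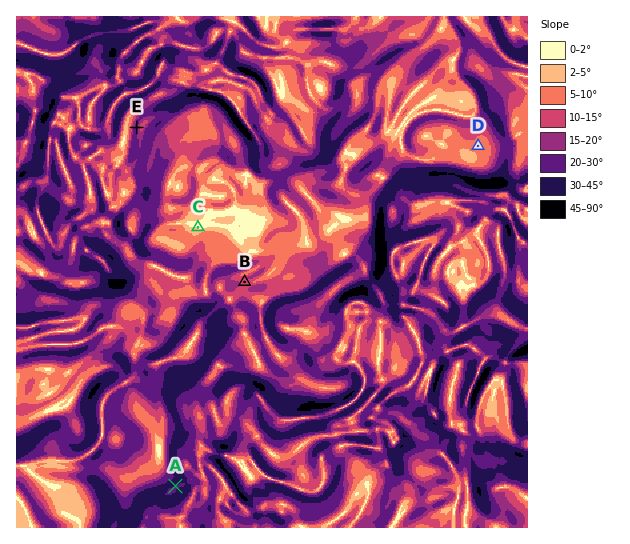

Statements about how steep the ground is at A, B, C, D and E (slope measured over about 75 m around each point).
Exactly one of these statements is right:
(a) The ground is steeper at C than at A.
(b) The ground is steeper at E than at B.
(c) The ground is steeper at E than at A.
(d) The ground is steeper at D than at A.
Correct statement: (b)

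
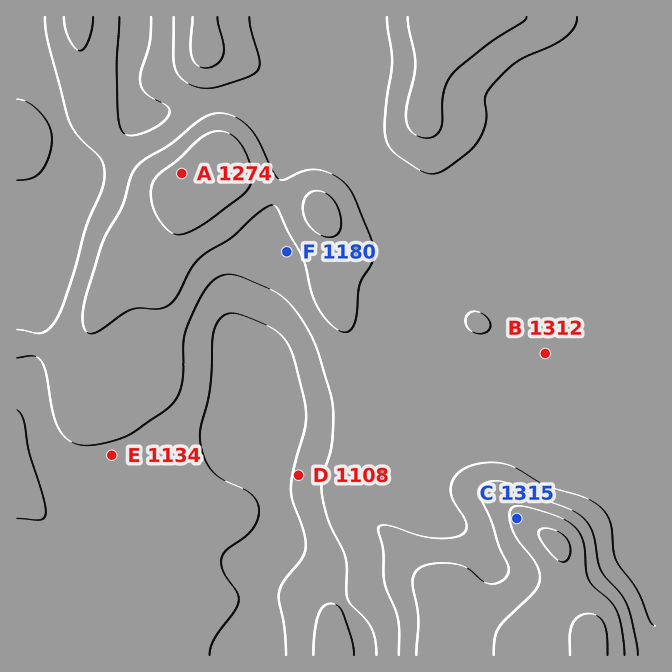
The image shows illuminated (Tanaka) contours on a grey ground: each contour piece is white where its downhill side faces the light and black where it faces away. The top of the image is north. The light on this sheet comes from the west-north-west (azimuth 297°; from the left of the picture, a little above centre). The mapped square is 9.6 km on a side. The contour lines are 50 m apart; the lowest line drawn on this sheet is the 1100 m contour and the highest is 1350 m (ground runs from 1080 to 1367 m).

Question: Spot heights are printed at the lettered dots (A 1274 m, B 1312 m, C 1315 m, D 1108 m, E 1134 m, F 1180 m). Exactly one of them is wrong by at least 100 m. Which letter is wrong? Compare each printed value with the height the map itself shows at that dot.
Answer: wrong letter B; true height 1162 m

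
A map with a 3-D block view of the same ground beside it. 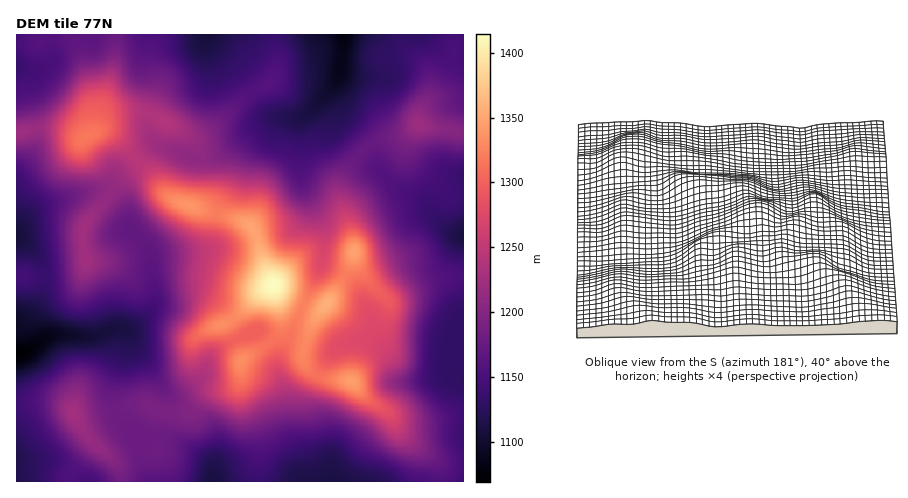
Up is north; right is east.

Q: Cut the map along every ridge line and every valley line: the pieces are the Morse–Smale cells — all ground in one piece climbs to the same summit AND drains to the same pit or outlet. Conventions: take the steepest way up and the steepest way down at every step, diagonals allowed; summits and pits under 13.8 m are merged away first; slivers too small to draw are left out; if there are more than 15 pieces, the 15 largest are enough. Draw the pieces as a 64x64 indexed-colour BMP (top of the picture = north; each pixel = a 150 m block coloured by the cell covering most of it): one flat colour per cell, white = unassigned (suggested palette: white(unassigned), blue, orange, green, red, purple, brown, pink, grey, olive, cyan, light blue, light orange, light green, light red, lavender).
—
<image width="64" height="64" href="data:image/bmp;base64,Qk12CAAAAAAAAHYAAAAoAAAAQAAAAEAAAAABAAQAAAAAAAAIAAATCwAAEwsAABAAAAAAAAAA////ALR3HwAOf/8ALKAsACgn1gC9Z5QAS1aMAMJ34wB/f38AIr28AM++FwDox64AeLv/AIrfmACWmP8A1bDFAAAAAAAAAAAAAAAAAAAA////8AAAAAAHd3d3d3d3d3ZmAAAAAAAAAAAAAAAAAAD////wAAAAAAd3d3d3d3d3dmYAAAAAAAAAAAAAAAAAAP////AAAAAAB3d3d3d3d3dmZgAAAAAAAAAAAAAAAAAP////8AAAAAB3d3d3d3d3dmZmAAAAAAAAAAAAAAAAD//////wAAAAAHd3d3d3d3dmZmYAAAAAAAAAAAAAAAD///////AAAAAHd3d3d3d3dmZmZgAAAAAAAAAAAAD/////////8AAAAAd3d3d3d3dmZmZmAAAAAAAAAAAAAP////////8AAAAAB3d3d3d3dmZmZmYAAAAAAAAAAAAA/////////wAAAAAHd3d3d3dmZmZmZgAAAACIiAAAAAAP////////AAAAAHd3d3d3d2ZmZmZmAAAAAIiIiBAAABAAD/////AAAAAAd3d3d3dmZmZmZmaIgAiIiIiIEREREAAA////8AAAAAB3d3d3dmZmZmZmZoiIiIiIiIgREREQAAAP//8AAAAAAHd3d3dmZmZmZmZmiIiIiIiIiBEREREREAAA/wAAAAAAd3d3dmZmZmZmZmaIiIiIiIiIERERERERAAAAAAAAAAAHd3ZmZmZmZmZmZoiIiIiIiIgREREREREQAAAAAAAAAAZmZmZmZmAAAAAAiIiIiIiIiIERERERERAAAAAAAAAAAGZmZmZmYAAAAAyIiIiIiIiIgREREREREQAAAAAAAAAAZmZmZmYAAAAADBiIiIiIiIiBERERERERAAAAAAAAAAAGZmZmYAAMzMzMERiIiIiIiIgRERERERERAAAAAAAAAAAGZmAMzMzMzMwREYiIiIiIiBERERERERERAAAQAAAAAAAAAMzMzMzMzBERERERERiBEREREREREREREREAAAAAAAAAzMzMzMzMEREREREREREREREREREREREREQAAAAAAAAzMzMzMzMwRERERERERERERERERERERERERAAAAAAAADMzMzMzMzBEREREREREREREREREREREREREAAAAAAADMzMzMzMzMEREREREREREREREREREREREREAAgAAAAAMzMzMzMzMwREREREREREREREREREREREREQIiIAAAAMzMRMzMzMzBERERERERERERERERERERERERIiIgAAAAzMRERMzMzMEREREREREREREREREREREREREiIiIAAAzMRERERMzMwAAAABEREREREREREREREREREiIiIgAAzMRERERERERAAAAAAAERERERERERERERERESIiIiAN3MREREREREREAAAAAAARERERERERERERERESIiIiIt3dxEREREREREQAAAAAABEREREZkRERERERERIiIiIi3d1ERERERERERAAAAAAAERERERmZmZmREREREiIiIiLd3UREREREREREAAAAAAARERERmZmZmZkRERESIiIiIt3dREREREREREQAAAAAABERERmZmZmZmRERESIiIiIi3d1ERERERERERAAAAAAAERERmZmZmZmZERERIiIiIiLd1ERERERERE7usAAAAAARERGZmZmZmZmRESIiIiIiLd3URERERERE7u67AAAAAAEREZmZmZmZmQIiIiIiIiIt3dRERERERE7u7ru7AAAAABEZmZmZmZAAAiIiIiIiIt3dRERERERETu7uu7u7sAAAAZmZmZmZAAAAIiIiIiIi3d1ERERERETu7u67u7u7uwAAmZmZmZkAAAAiIiIiIi3d3URERERO7u7u7ru7u7u7u7AJmZmZmQAAAAIiIiIiLd3dRERERO7u7u7uu7u7u7u7uwmZmZmZAAAAAiIiIiIt3d3URERO7u7u7u4Lu7u7u7u7sAmZmZmQAAACIiIiIi3d3dRERO7u7u7u7gu7u7u7u7u7AJmZmZAAAAIiIiIiLd3d3URE7u7u7u7uALu7u7u7u7uwmZmZkiIAACIiIiIt3d3d1E7u7u7u7u4AC7u7u7u7uwAJmQACIiIAIiIiIi3d3d3d7u7u7u7u7gALu7u7u7uwAAAAAAIiIiACIiIiLd3d3d0+7u7u7u7uAAu7u7q7uwAAAAAAAiIiIgAiIiIt3d3d0zMzPu7u7u4ACqqqqqAAAAAAAAVVVSIiIgIiIi3d3d0zMzMzPu7jMwAKqqqqqgAAAAAFVVVVUiIiIAIiLd3d0zMzMzMzMzMzAKqqqqqqAAAABVVVVVVVIiIiIiIt3d0zMzMzMzMzMzMAqqqqqqoAAAAFVVVVVVVSIiIiIiIt3TMzMzMzMzMzMwCqqqqqqgAAAABVVVVVVVUiIiIiIi3TMzMzMzMzMzMzAKqqqqqqoAAAAFVVVVVVVVUiIiIiItMzMzMzMzMzMzMAqqqqqqqgAAAAVVVVVVVVVVIiIiIiIzMzMzMzMzMzMwCqqqqqqqAAAABVVVVVVVVVVVIiIiIiMzMzMzMzMzMzAKqqqqqqqgAAAFVVVVVVVVVVUiIiIiIzMzMzMzMzMzMAAKqqqqqqAAAAVVVVVVVVVVVSIiIiIjMzMzMzMzMzMwAACqqqqqoAAABVVVVVVVVVVVIiIiIiIzMzMzMzMzMzAAAKqqqqqgAAAFVVVVVVVVVVUiIiIiIjMzMzMzMzMwAAAAqqqqqqAAAAAAAFVVVVVVVSIiIiIiMzMzMzMzMAAAAACqqqqqoAAAAAAAAFVVVVVVIiIiIiIzMzMzMzMAAA"/>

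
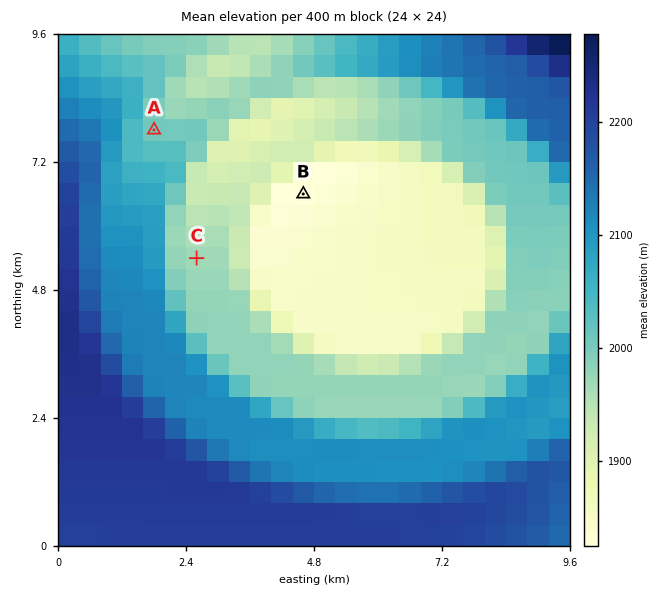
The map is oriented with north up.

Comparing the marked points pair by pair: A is higher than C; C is higher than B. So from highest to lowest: A C B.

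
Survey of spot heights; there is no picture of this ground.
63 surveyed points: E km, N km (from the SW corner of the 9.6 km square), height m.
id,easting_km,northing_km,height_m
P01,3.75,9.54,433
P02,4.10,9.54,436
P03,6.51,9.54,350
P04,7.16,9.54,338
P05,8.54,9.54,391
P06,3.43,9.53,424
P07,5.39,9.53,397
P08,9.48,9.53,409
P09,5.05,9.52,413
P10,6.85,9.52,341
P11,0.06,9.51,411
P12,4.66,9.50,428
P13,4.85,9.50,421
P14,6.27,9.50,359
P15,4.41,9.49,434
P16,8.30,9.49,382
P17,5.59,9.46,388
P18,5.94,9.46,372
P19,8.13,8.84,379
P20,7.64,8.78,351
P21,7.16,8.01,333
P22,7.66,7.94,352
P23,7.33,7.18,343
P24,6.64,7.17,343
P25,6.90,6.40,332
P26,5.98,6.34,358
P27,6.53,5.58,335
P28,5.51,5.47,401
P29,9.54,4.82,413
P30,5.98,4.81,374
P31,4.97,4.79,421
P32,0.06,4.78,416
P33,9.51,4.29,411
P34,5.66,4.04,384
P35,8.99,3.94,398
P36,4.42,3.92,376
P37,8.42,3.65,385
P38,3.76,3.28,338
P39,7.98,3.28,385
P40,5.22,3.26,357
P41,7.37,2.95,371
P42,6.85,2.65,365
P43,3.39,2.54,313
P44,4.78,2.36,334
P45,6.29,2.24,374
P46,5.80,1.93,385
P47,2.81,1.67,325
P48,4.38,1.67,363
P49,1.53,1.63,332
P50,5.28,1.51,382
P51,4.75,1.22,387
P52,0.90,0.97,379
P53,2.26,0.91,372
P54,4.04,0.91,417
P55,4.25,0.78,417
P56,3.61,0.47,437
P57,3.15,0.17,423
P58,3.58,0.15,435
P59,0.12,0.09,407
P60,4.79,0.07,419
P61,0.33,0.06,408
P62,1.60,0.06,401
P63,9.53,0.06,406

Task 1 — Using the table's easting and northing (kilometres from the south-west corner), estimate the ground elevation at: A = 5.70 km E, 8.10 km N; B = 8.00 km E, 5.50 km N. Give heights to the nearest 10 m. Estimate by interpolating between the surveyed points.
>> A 360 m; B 330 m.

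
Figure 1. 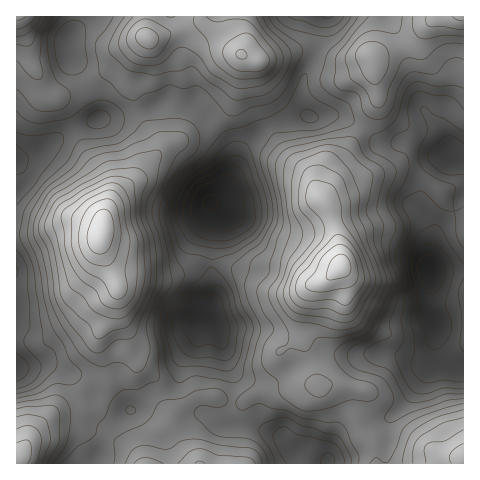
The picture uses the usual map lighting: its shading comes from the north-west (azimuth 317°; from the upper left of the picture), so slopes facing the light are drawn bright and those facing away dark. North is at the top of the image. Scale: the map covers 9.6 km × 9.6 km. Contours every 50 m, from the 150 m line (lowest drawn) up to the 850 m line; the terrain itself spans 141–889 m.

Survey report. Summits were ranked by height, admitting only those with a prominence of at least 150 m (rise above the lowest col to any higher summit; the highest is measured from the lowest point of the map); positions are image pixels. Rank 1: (102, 234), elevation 889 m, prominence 748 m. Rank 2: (342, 266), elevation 875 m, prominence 429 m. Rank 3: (241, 54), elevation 704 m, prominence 269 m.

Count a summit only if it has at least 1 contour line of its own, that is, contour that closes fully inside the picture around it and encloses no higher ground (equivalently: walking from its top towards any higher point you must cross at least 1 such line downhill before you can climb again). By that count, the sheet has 5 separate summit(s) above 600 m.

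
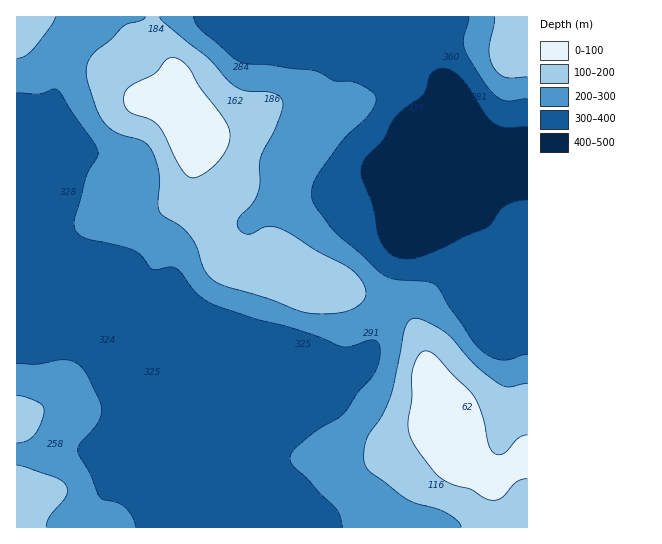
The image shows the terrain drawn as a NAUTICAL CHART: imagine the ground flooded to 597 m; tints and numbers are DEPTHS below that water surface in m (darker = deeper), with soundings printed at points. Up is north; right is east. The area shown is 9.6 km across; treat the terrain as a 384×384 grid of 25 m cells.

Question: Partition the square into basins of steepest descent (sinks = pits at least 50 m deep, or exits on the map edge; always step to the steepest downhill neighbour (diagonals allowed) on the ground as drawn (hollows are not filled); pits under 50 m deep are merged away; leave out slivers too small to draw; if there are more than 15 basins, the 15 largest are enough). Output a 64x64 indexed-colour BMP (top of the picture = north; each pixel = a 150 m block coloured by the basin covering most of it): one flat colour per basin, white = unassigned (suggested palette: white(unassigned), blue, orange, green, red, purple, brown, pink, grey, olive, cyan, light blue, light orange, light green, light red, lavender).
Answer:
<image width="64" height="64" href="data:image/bmp;base64,Qk12CAAAAAAAAHYAAAAoAAAAQAAAAEAAAAABAAQAAAAAAAAIAAATCwAAEwsAABAAAAAAAAAA////ALR3HwAOf/8ALKAsACgn1gC9Z5QAS1aMAMJ34wB/f38AIr28AM++FwDox64AeLv/AIrfmACWmP8A1bDFABEREREREREREREREREREREREREREREREREREREREREREREREREREREREREREREREREREREREREREREREREREREREREREREREREREREREREREREREREREREREREREREREREREREREREREREREREREREREREREREREREREREREREREREREREREREREREREREREREREREREREREREREREREREREREREREREREREREREREREREREREREREREREREREREREREREREREREREREREREREREREREREREREREREREhEREREREREREREREREREREREREREREREREREREREREiIhEREREREREREREREREREREREREREREREREREREREiIiIREREREREREREREREREREREREREREREREREREREiIiIiERERERERERERERERERERERERERERERERERERESIiIiIRERERERERERERERERERERERERERERERERERESIiIiIhERERERERERERERERERERERERERERERERERESIiIiIiERERERERERERERERERERERERERERERERERESIiIiIiIRERERERERERERERERERERERERERERERERERIiIiIiIhEREREREREREREREREREREREREREREREREREiIiIiIiEREREREREREREREREREREREREREREREREREiIiIiIiIRERERERERERERERERERERERERERERERERESIiIiIiIhERERERERERERERERERERERERERERERERERIiIiIiIiERERERERERERERERERERERERERERERERERIiIiIiIiIREREREREREREREREREREREREREREREREREiIiIiIiIhERERERERERERERERERERERERERERERERESIiIiIiIiERERERERERERERERERERERERERERERERERIiIiIiIiIREREREREREREREREREREREREREREREREREiIiIiIiIhEREREREREREREREREREREREREREREREREiIiIiIiIiERERERERERERERERERERERERERERERERESIiIiIiIiIRERERERERERERERERERERERERERERERESIiIiIiIiIhERERERERERERERERERERERERERERERERIiIiIiIiIiEREREREREREREREREREREREREREREREiIiIiIiIiIiIREREREREREREREREREREREREREREiIiIiIiIiIiIiIhERERERERERERERERERERERIiIiIiIiIiIiIiIiIiIiERERERERERERERERERERIiIiIiIiIiIiIiIiIiIiIiIRERERERERERERERERESIiIiIiIiIiIiIiIiIiIiIiIhEREREREREREREREREiIiIiIiIiIiIiIiIiIiIiIiIiEREREREREREREREREiIiIiIiIiIiIiIiIiIiIiIiIiIRERERERERERERERESIiIiIiIiIiIiIiIiIiIiIiIiIhERERERERERERERERIiIiIiIiIiIiIiIiIiIiIiIiIiERERERERERERERERIiIiIiIiIiIiIiIiIiIiIiIiIiIREREREREREREREREiIiIiIiIiIiIiIiIiIiIiIiIiIhERERERERERERERESIiIiIiIiIiIiIiIiIiIiIiIiIiERERERERERERERESIiIiIiIiIiIiIiIiIiIiIiIiIiIRERERERERERERESIiIiIiIiIiIiIiIiIiIiIiIiIiIhERERERERERERERIiIiIiIiIiIiIiIiIiIiIiIiIiIiEREREREREREREREiIiIiIiIiIiIiIiIiIiIiIiIiIiIRERERERERERERESIiIiIiIiIiIiIiIiIiIiIiIiIiIhERERERERERERERIiIiIiIiIiIiIiIiIiIiIiIiIiIiEREREREREREREREiIiIiIiIiIiIiIiIiIiIiIiIiIiIRERERERERERERESIiIiIiIiIiIiIiIiIiIiIiIiIiIhERERERERERERERIiIiIiIiIiIiIiIiIiIiIiIiIiIiEREREREREREREREiIiIiIiIiIiIiIiIiIiIiIiIiIiIREREREREREREREiIiIiIiIiIiIiIiIiIiIiIiIiIiIhEREREREREREREiIiIiIiIiIiIiIiIiIiIiIiIiIiIiERERERERERERESIiIiIiIiIiIiIiIiIiIiIiIiIiIiIRERERERERERERIiIiIiIiIiIiIiIiIiIiIiIiIiIiIhEREREREREREREiIiIiIiIiIiIiIiIiIiIiIiIiIiIiERERERERERERESIiIiIiIiIiIiIiIiIiIiIiIiIiIiIRERERERERERERIiIiIiIiIiIiIiIiIiIiIiIiIiIiIhEREREREREREREiIiIiIiIiIiIiIiIiIiIiIiIiIiIiEREREREREREREiIiIiIiIiIiIiIiIiIiIiIiIiIiIiIRERERERERERESIiIiIiIiIiIiIiIiIiIiIiIiIiIiIhERERERERERESIiIiIiIiIiIiIiIiIiIiIiIiIiIiIiERERERERERERIiIiIiIiIiIiIiIiIiIiIiIiIiIiIiIRERERERERERIiIiIiIiIiIiIiIiIiIiIiIiIiIiIiIhEREREREREREiIiIiIiIiIiIiIiIiIiIiIiIiIiIiIi"/>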